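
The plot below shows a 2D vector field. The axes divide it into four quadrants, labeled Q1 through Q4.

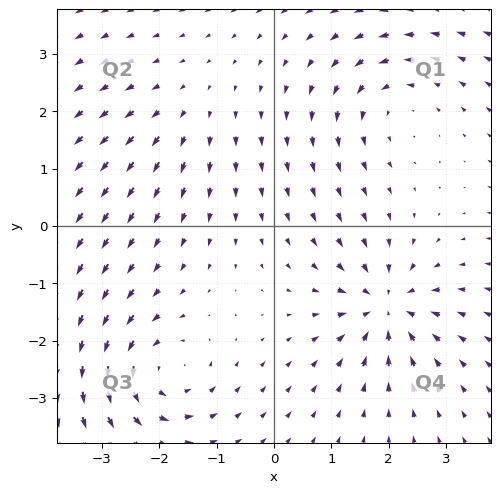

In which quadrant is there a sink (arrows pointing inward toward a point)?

The sink sits at approximately (1.9, -1.4), which lies in quadrant Q4. The divergence there is about -7, negative as expected for a sink.

Q4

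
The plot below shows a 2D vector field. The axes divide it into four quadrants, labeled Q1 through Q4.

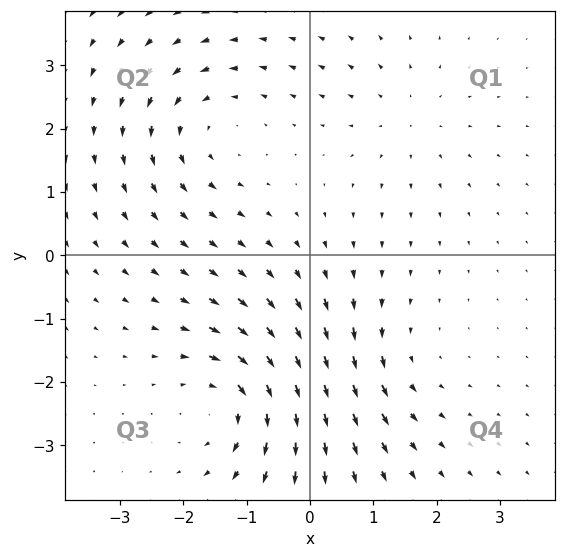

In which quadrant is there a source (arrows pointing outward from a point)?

The source sits at approximately (1.5, 2.2), which lies in quadrant Q1. The divergence there is about +2, positive as expected for a source.

Q1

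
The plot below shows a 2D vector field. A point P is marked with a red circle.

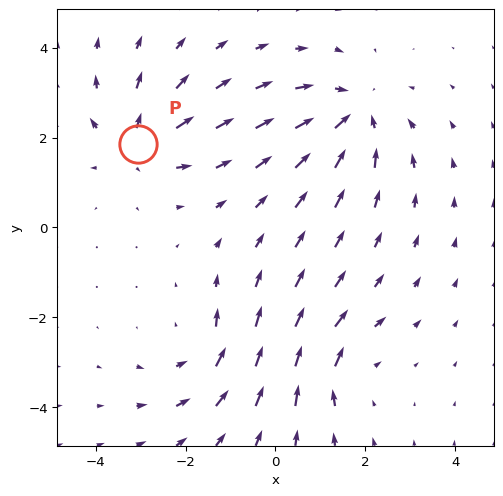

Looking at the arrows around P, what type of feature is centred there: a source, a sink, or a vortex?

source

At P (-3.1, 1.9) the arrows spread outward. Divergence about +4, curl ≈0 — positive divergence with near-zero curl is a source.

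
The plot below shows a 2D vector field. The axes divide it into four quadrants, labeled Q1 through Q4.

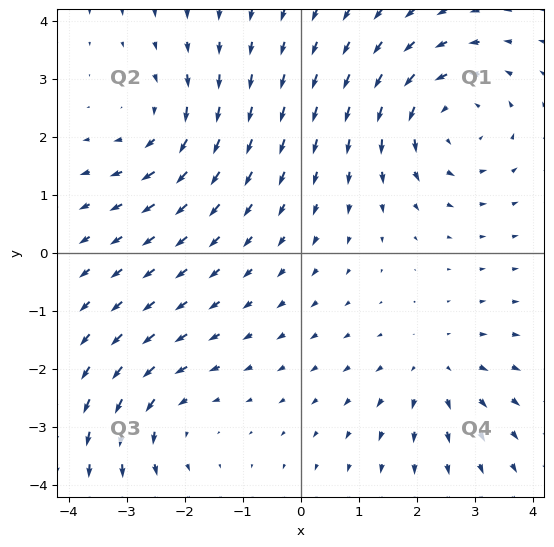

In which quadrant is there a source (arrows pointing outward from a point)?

Q4

The source sits at approximately (2.3, -2.0), which lies in quadrant Q4. The divergence there is about +3, positive as expected for a source.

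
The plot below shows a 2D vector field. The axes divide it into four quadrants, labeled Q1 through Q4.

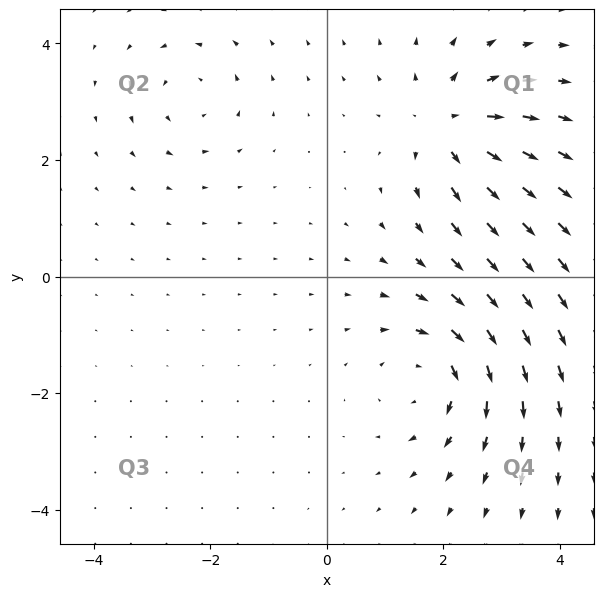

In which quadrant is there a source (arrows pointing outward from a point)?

Q1

The source sits at approximately (2.1, 2.6), which lies in quadrant Q1. The divergence there is about +5, positive as expected for a source.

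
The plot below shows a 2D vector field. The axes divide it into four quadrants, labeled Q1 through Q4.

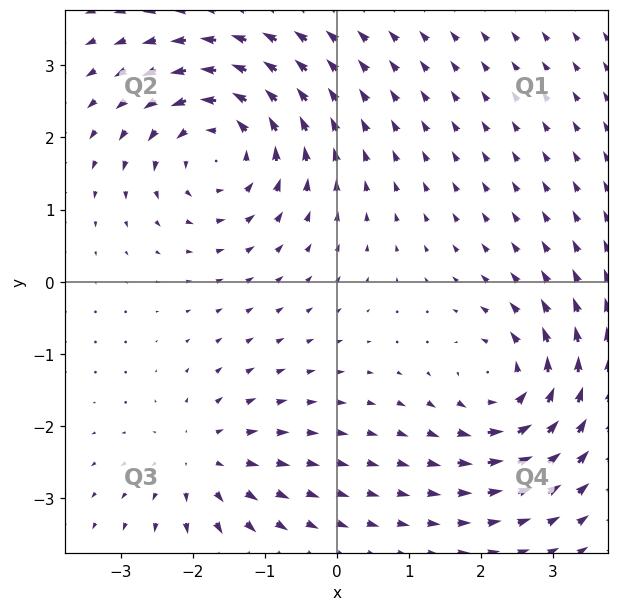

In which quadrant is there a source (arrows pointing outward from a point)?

Q3

The source sits at approximately (-1.9, -2.5), which lies in quadrant Q3. The divergence there is about +3, positive as expected for a source.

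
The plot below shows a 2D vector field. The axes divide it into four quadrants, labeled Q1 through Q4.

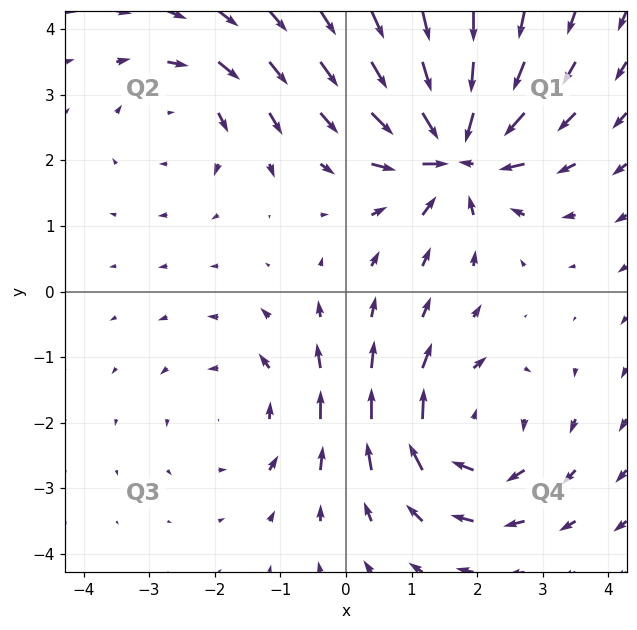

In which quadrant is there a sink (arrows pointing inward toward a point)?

Q1

The sink sits at approximately (1.7, 2.1), which lies in quadrant Q1. The divergence there is about -7, negative as expected for a sink.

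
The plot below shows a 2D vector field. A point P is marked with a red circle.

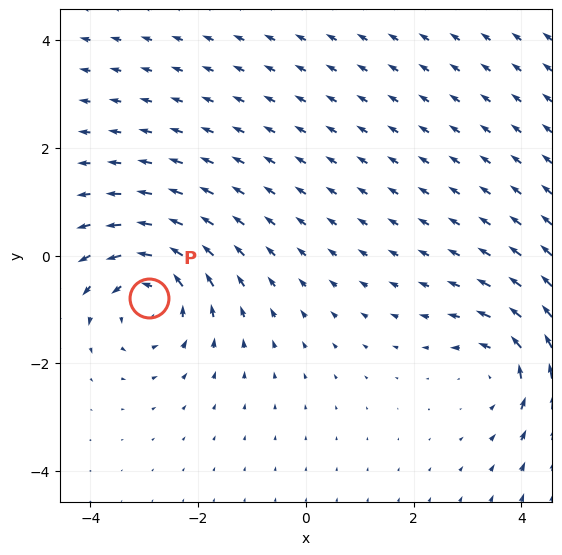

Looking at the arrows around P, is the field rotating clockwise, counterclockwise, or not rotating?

counterclockwise

Near P at (-2.9, -0.8) the arrows circulate counterclockwise. The curl (z-component) there is about +3; positive curl means counterclockwise rotation.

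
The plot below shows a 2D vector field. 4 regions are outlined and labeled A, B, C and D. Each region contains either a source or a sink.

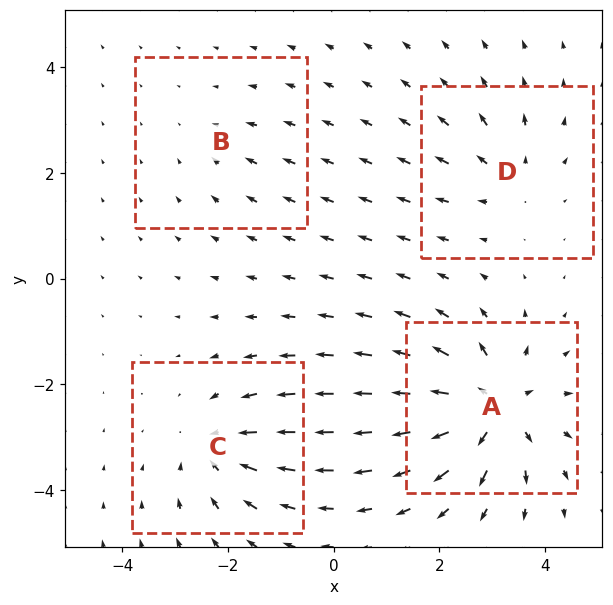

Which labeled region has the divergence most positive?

A

Divergence at each region's feature centre — A: about +8, B: about -2, C: about -5, D: about +4. Region A is most positive.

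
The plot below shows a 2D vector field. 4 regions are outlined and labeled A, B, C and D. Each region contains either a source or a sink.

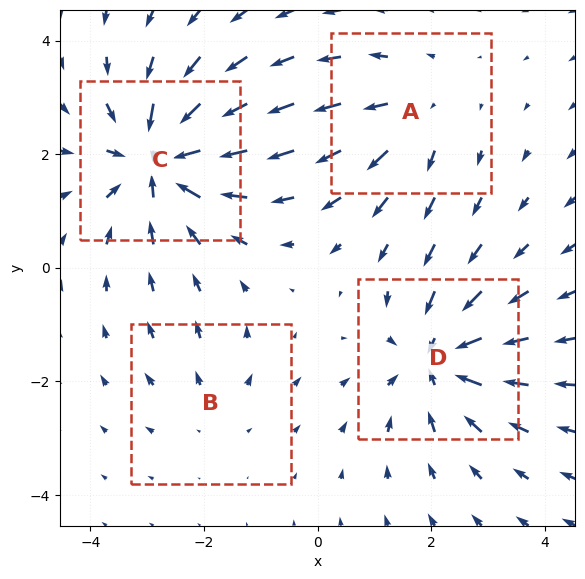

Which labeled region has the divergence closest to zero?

B

Divergence at each region's feature centre — A: about +3, B: about +2, C: about -7, D: about -6. Region B is closest to zero.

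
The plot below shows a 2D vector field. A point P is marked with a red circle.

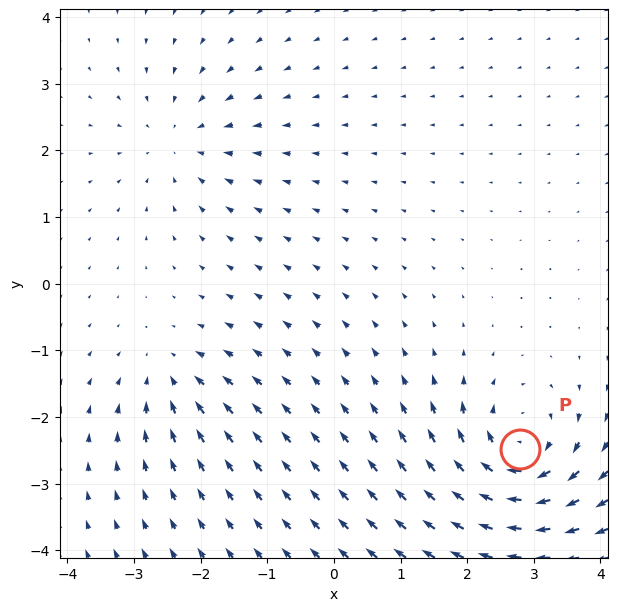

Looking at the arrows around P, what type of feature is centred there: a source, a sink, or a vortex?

At P (2.8, -2.5) the arrows circulate clockwise. Divergence ≈0, curl about -7 — near-zero divergence with nonzero curl is a vortex.

vortex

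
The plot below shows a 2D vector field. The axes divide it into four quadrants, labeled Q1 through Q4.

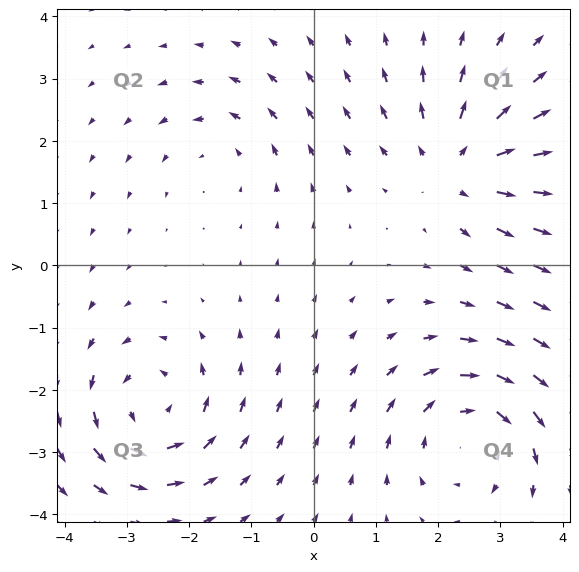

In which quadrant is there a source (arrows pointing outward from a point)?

Q1

The source sits at approximately (2.4, 1.6), which lies in quadrant Q1. The divergence there is about +5, positive as expected for a source.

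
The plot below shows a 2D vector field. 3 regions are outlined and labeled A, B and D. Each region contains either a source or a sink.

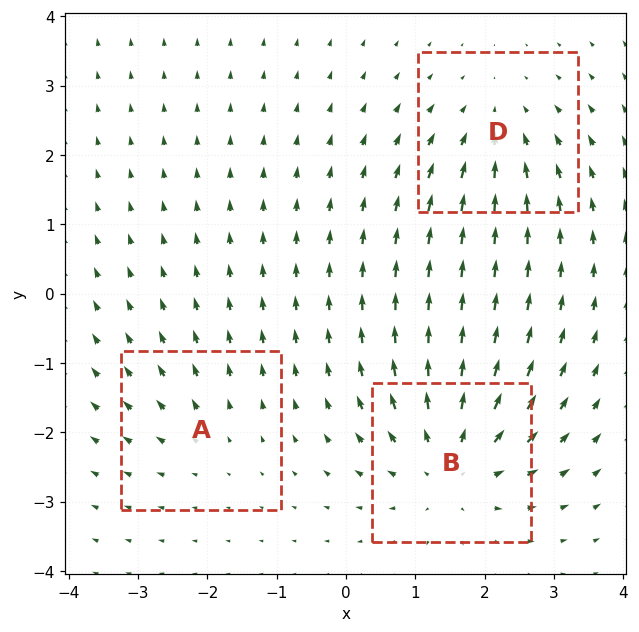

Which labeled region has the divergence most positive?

B

Divergence at each region's feature centre — A: about +2, B: about +4, D: about -3. Region B is most positive.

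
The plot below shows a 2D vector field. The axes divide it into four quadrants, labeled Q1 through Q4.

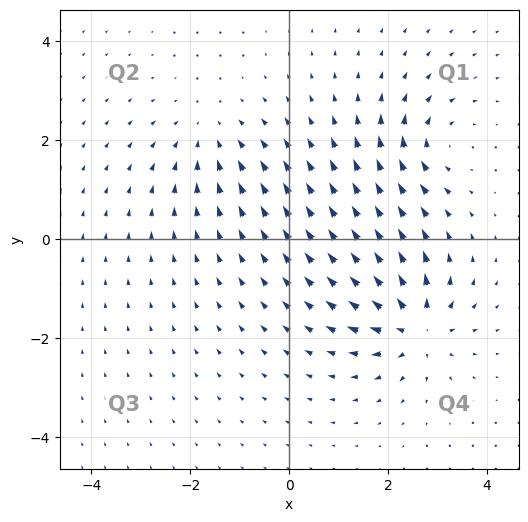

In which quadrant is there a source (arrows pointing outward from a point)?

Q4

The source sits at approximately (2.6, -1.8), which lies in quadrant Q4. The divergence there is about +6, positive as expected for a source.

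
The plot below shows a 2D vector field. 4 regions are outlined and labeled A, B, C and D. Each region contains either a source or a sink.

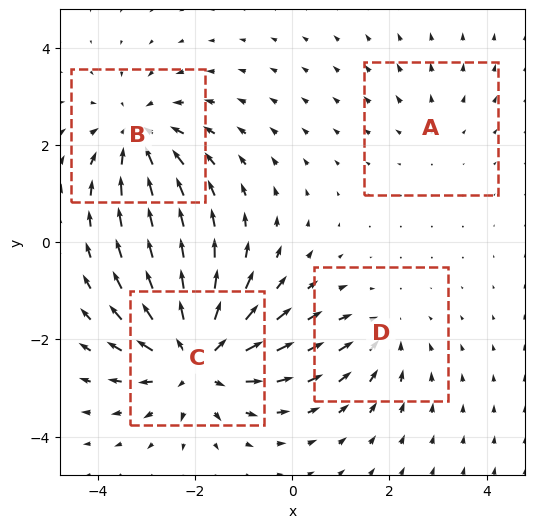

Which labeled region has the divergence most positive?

C

Divergence at each region's feature centre — A: about +2, B: about -5, C: about +7, D: about -3. Region C is most positive.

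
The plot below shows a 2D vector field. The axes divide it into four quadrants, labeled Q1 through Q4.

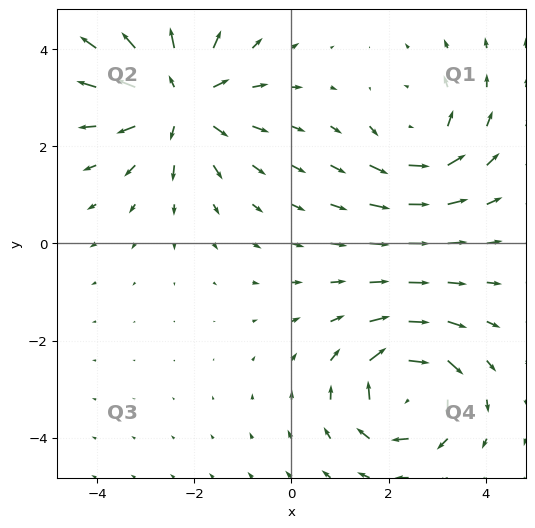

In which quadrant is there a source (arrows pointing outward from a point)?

Q2

The source sits at approximately (-2.3, 3.0), which lies in quadrant Q2. The divergence there is about +4, positive as expected for a source.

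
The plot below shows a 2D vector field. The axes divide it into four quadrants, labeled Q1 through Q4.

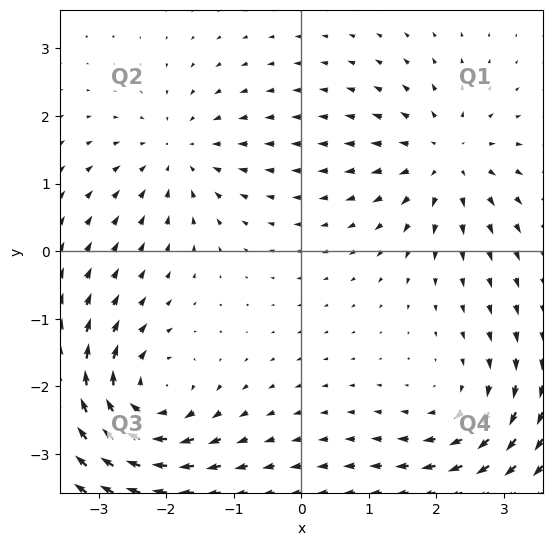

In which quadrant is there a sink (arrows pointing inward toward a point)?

The sink sits at approximately (-1.8, 1.4), which lies in quadrant Q2. The divergence there is about -3, negative as expected for a sink.

Q2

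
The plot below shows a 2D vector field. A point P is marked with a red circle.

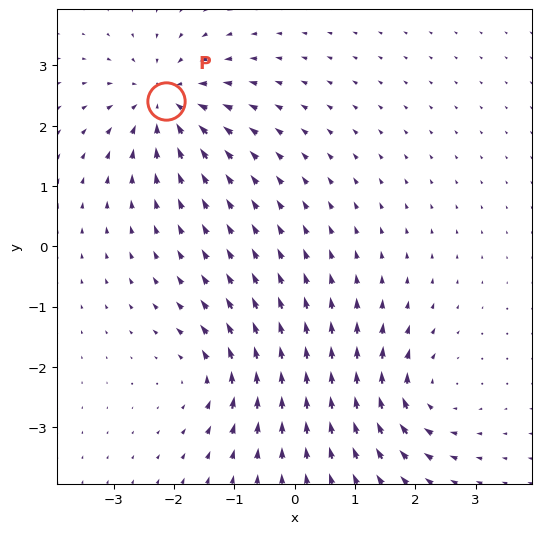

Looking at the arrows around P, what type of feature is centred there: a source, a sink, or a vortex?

sink

At P (-2.1, 2.4) the arrows converge inward. Divergence about -5, curl ≈0 — negative divergence with near-zero curl is a sink.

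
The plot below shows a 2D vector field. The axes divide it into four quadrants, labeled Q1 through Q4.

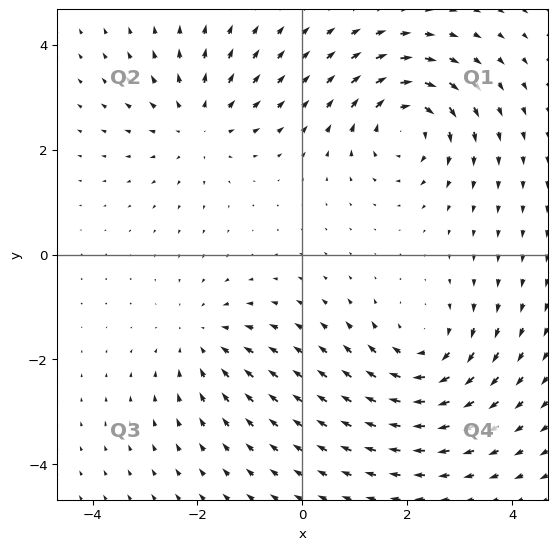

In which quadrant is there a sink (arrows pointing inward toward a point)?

The sink sits at approximately (-1.9, -1.6), which lies in quadrant Q3. The divergence there is about -3, negative as expected for a sink.

Q3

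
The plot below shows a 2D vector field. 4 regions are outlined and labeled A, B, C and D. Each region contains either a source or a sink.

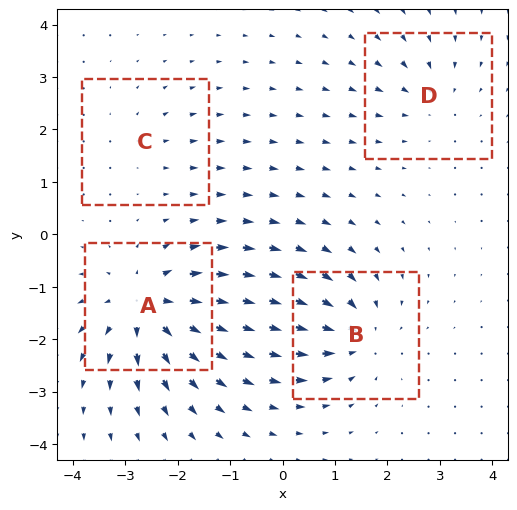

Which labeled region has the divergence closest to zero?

Divergence at each region's feature centre — A: about +8, B: about -6, C: about +2, D: about -4. Region C is closest to zero.

C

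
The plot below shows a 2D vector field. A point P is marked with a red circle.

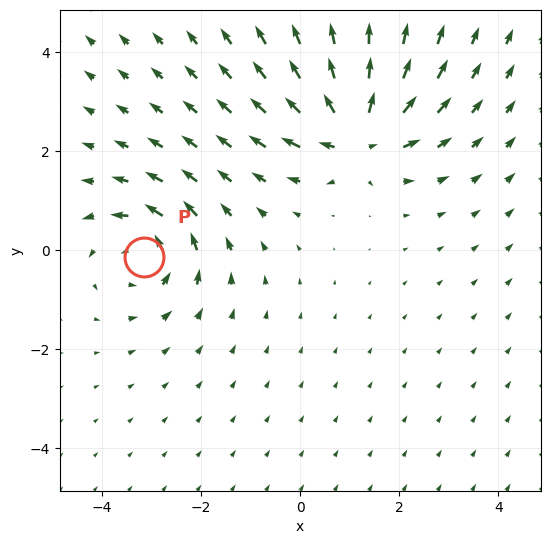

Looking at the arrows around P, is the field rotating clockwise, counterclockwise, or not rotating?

Near P at (-3.2, -0.1) the arrows circulate counterclockwise. The curl (z-component) there is about +3; positive curl means counterclockwise rotation.

counterclockwise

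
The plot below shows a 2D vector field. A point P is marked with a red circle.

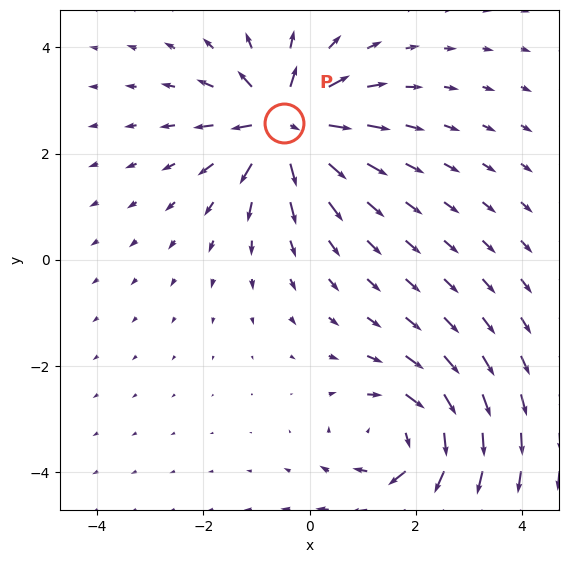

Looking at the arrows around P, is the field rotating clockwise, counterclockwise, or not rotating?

Near P at (-0.5, 2.6) the arrows show no circulation. The curl there is ≈0.

not rotating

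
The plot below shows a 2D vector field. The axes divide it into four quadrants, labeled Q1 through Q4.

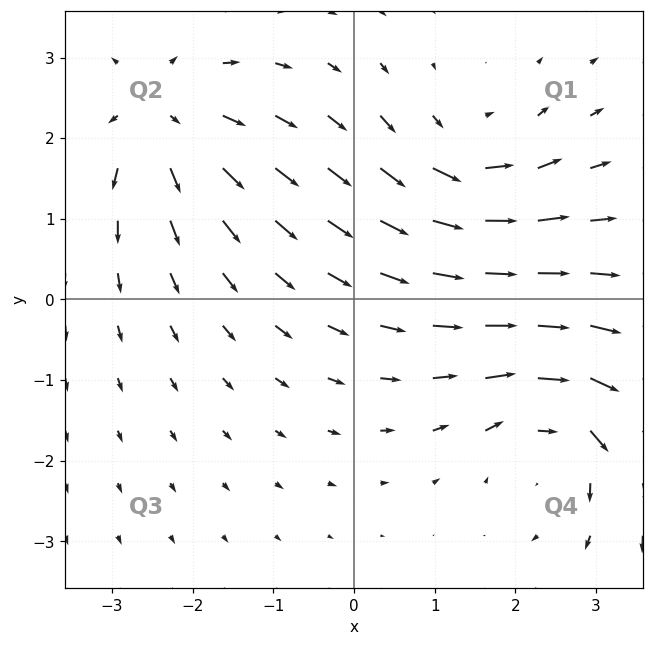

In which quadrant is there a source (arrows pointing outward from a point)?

The source sits at approximately (-2.4, 2.3), which lies in quadrant Q2. The divergence there is about +4, positive as expected for a source.

Q2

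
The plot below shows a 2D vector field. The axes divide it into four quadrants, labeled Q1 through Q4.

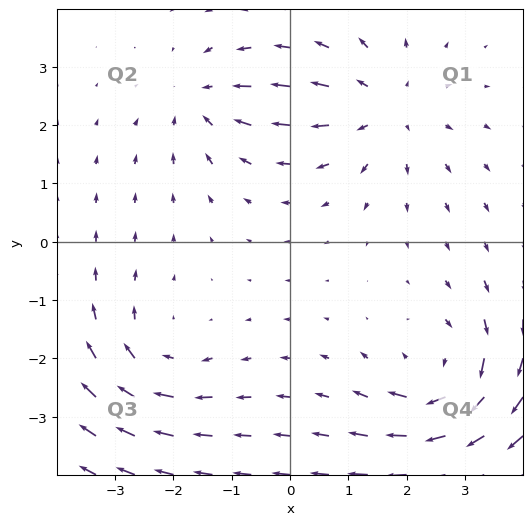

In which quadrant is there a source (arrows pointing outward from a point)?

The source sits at approximately (1.6, 2.3), which lies in quadrant Q1. The divergence there is about +4, positive as expected for a source.

Q1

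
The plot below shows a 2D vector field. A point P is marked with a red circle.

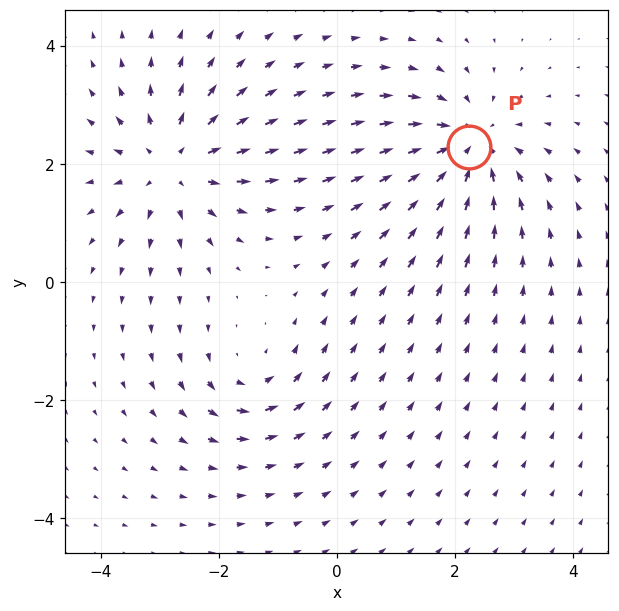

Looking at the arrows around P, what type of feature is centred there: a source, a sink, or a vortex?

At P (2.2, 2.3) the arrows converge inward. Divergence about -5, curl ≈0 — negative divergence with near-zero curl is a sink.

sink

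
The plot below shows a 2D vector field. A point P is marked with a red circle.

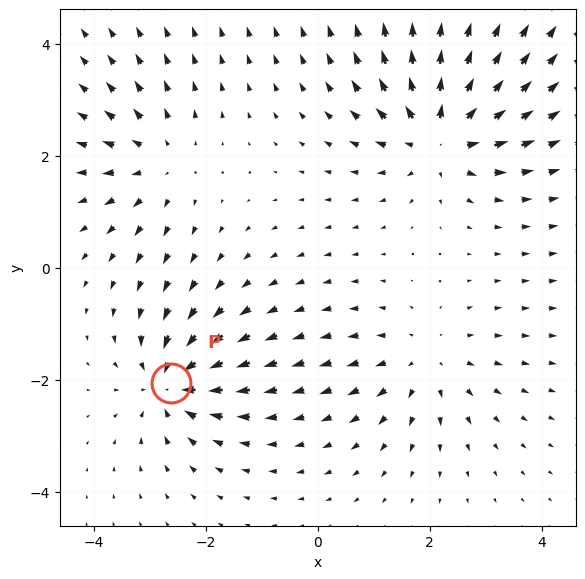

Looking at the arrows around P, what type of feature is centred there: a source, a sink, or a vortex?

sink

At P (-2.6, -2.1) the arrows converge inward. Divergence about -5, curl ≈0 — negative divergence with near-zero curl is a sink.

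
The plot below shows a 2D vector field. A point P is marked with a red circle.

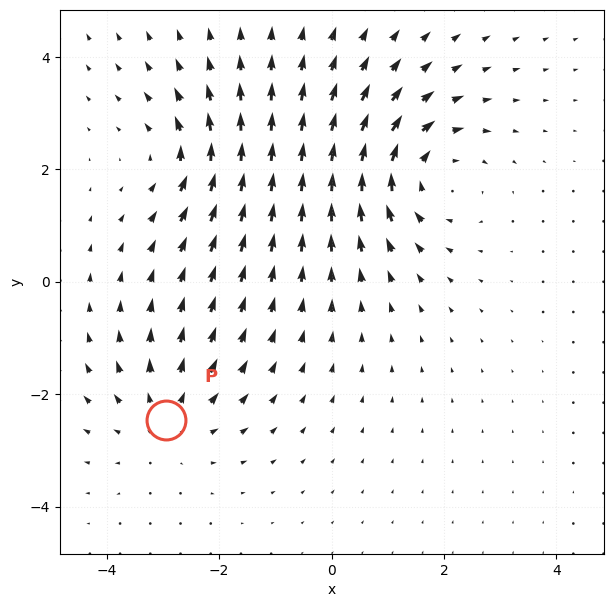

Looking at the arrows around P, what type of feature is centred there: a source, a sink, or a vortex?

At P (-2.9, -2.5) the arrows spread outward. Divergence about +3, curl ≈0 — positive divergence with near-zero curl is a source.

source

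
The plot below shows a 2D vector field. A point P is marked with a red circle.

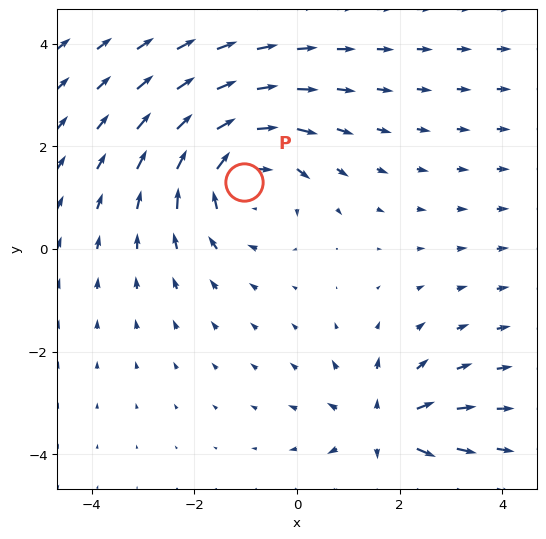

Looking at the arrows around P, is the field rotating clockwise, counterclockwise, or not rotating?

clockwise

Near P at (-1.0, 1.3) the arrows circulate clockwise. The curl (z-component) there is about -4; negative curl means clockwise rotation.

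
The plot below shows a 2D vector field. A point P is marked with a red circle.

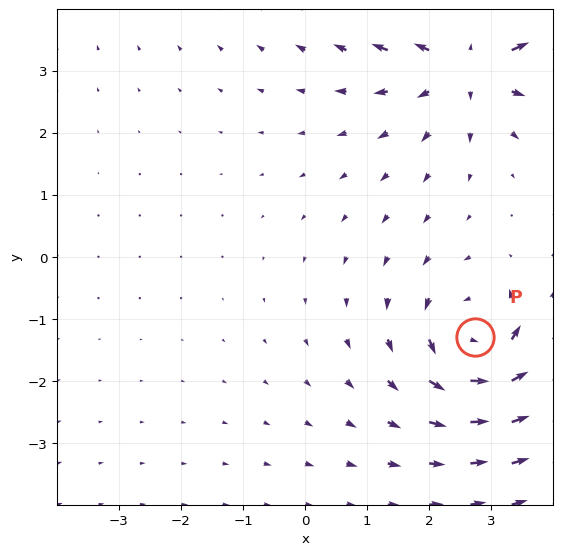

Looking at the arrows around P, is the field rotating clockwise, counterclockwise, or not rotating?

Near P at (2.7, -1.3) the arrows circulate counterclockwise. The curl (z-component) there is about +3; positive curl means counterclockwise rotation.

counterclockwise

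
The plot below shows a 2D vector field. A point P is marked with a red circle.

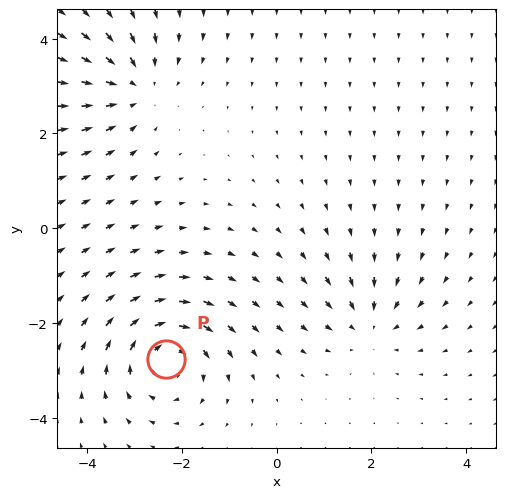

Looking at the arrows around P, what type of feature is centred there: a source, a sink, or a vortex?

At P (-2.3, -2.8) the arrows circulate clockwise. Divergence ≈0, curl about -5 — near-zero divergence with nonzero curl is a vortex.

vortex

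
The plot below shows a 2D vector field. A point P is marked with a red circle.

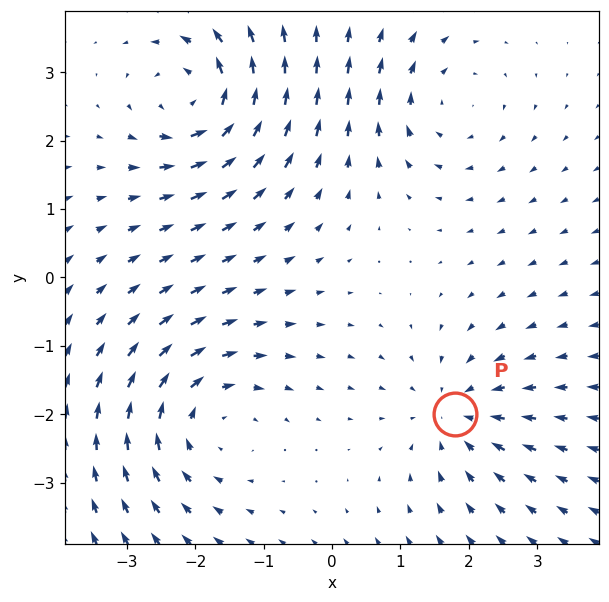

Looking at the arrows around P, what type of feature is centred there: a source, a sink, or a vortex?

sink

At P (1.8, -2.0) the arrows converge inward. Divergence about -4, curl ≈0 — negative divergence with near-zero curl is a sink.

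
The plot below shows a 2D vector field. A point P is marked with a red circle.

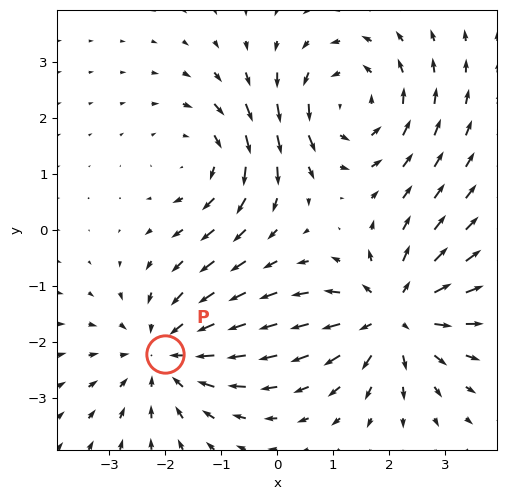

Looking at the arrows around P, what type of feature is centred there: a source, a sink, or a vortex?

At P (-2.0, -2.2) the arrows converge inward. Divergence about -4, curl ≈0 — negative divergence with near-zero curl is a sink.

sink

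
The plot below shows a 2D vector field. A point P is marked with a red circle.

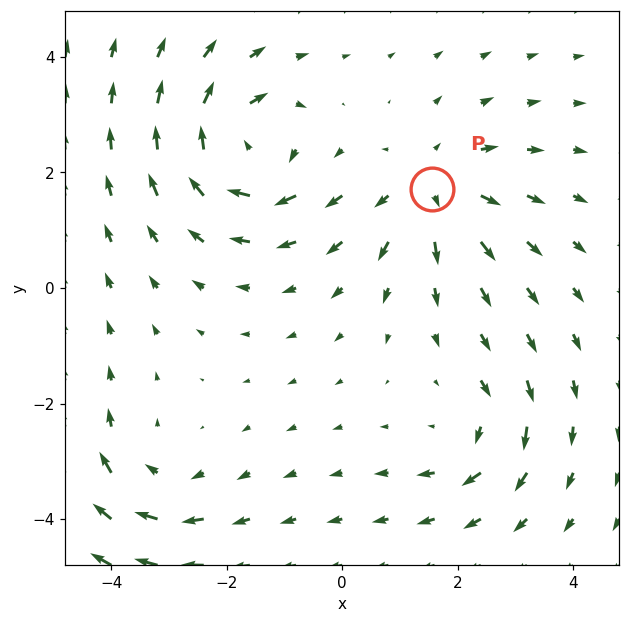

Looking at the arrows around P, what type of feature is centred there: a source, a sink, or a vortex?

At P (1.5, 1.7) the arrows spread outward. Divergence about +4, curl ≈0 — positive divergence with near-zero curl is a source.

source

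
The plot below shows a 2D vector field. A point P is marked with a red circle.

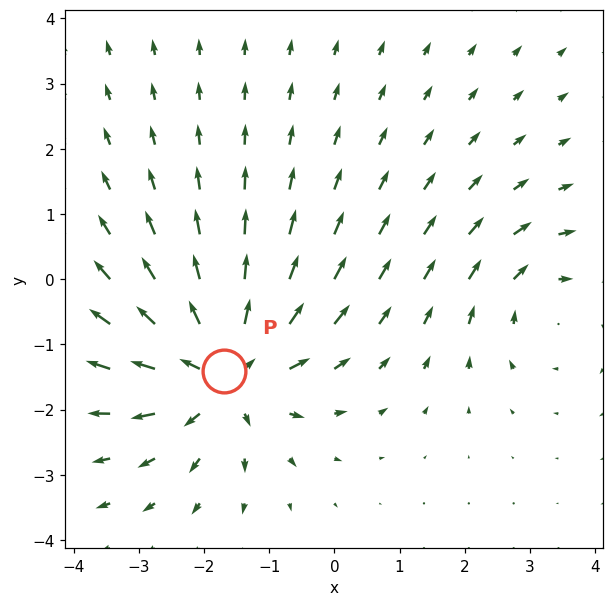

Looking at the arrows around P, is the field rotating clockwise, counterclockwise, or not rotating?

Near P at (-1.7, -1.4) the arrows show no circulation. The curl there is ≈0.

not rotating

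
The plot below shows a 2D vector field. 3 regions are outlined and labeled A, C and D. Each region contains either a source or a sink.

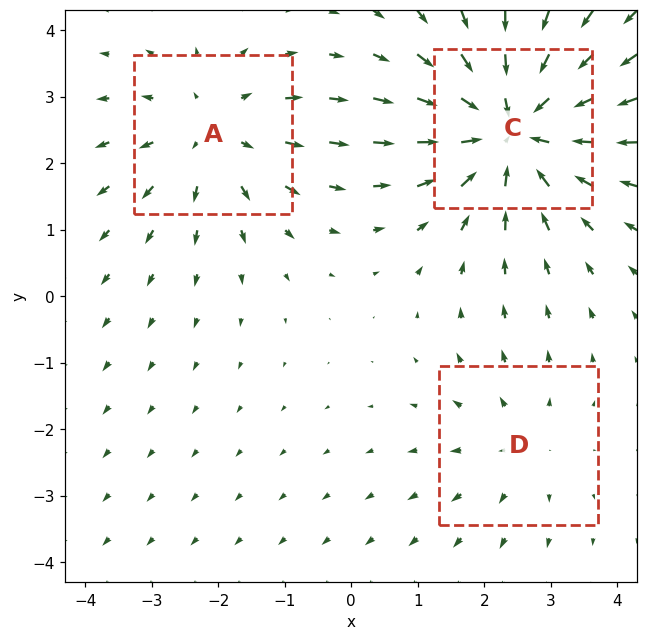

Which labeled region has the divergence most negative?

C

Divergence at each region's feature centre — A: about +3, C: about -4, D: about +2. Region C is most negative.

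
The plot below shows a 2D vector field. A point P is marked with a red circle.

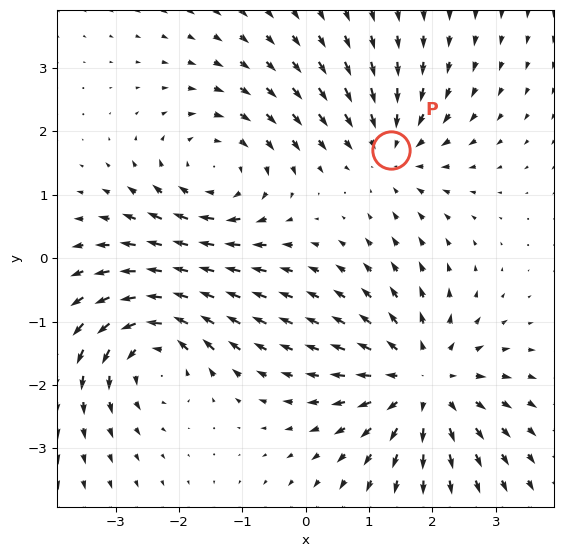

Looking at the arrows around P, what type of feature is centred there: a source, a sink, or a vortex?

sink

At P (1.3, 1.7) the arrows converge inward. Divergence about -3, curl ≈0 — negative divergence with near-zero curl is a sink.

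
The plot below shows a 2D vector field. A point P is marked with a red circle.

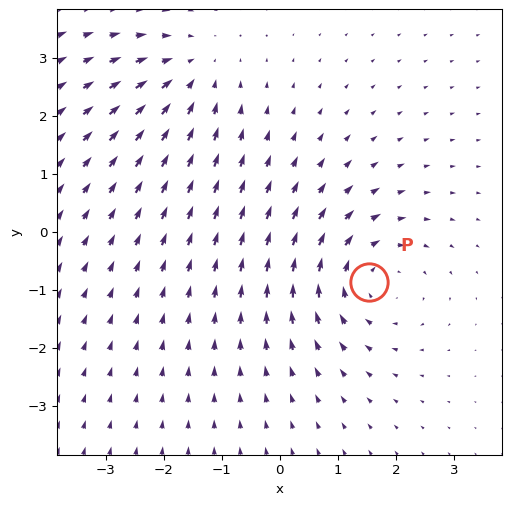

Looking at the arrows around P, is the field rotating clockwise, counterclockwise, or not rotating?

Near P at (1.5, -0.9) the arrows circulate clockwise. The curl (z-component) there is about -4; negative curl means clockwise rotation.

clockwise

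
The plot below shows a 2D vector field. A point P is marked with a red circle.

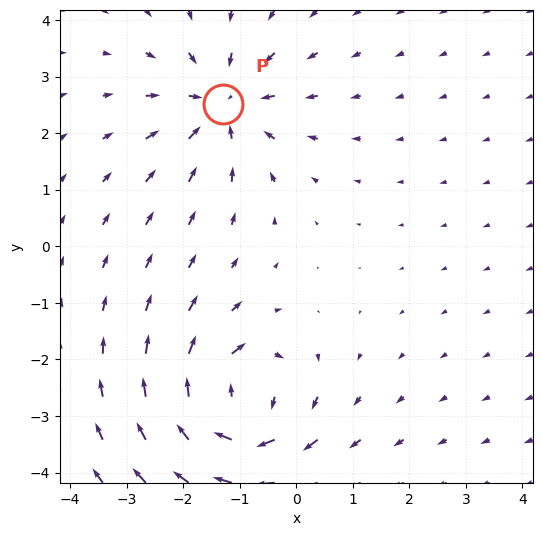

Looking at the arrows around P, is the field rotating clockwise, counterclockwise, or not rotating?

not rotating

Near P at (-1.3, 2.5) the arrows show no circulation. The curl there is ≈0.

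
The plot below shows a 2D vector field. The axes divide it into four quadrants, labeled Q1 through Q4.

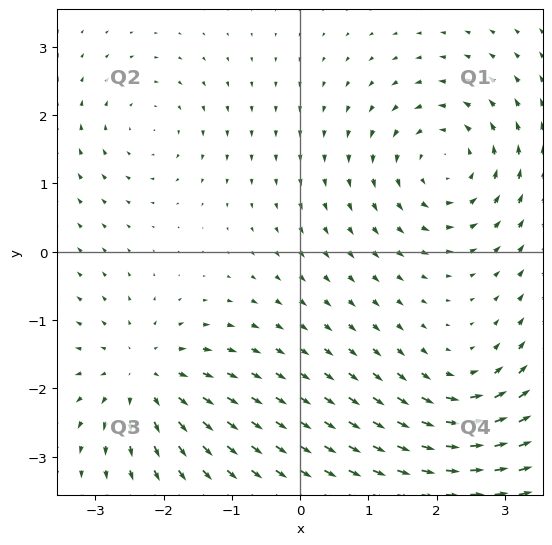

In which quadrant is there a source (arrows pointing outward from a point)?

The source sits at approximately (-2.3, -1.8), which lies in quadrant Q3. The divergence there is about +5, positive as expected for a source.

Q3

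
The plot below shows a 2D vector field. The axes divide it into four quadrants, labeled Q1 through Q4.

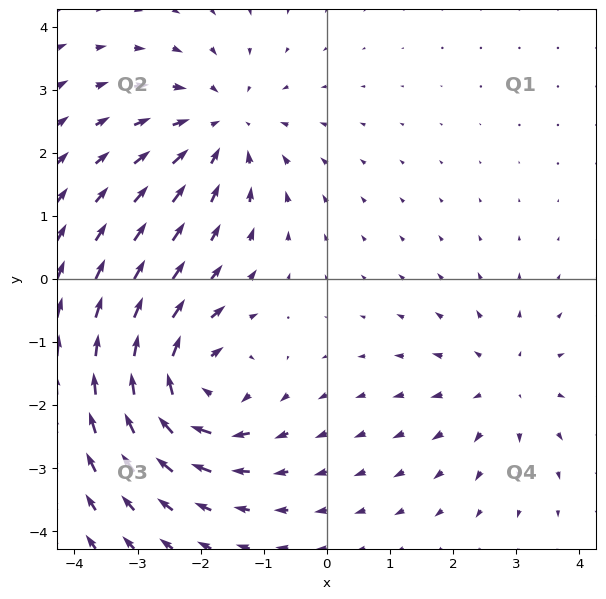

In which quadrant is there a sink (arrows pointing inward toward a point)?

Q2

The sink sits at approximately (-1.7, 2.4), which lies in quadrant Q2. The divergence there is about -4, negative as expected for a sink.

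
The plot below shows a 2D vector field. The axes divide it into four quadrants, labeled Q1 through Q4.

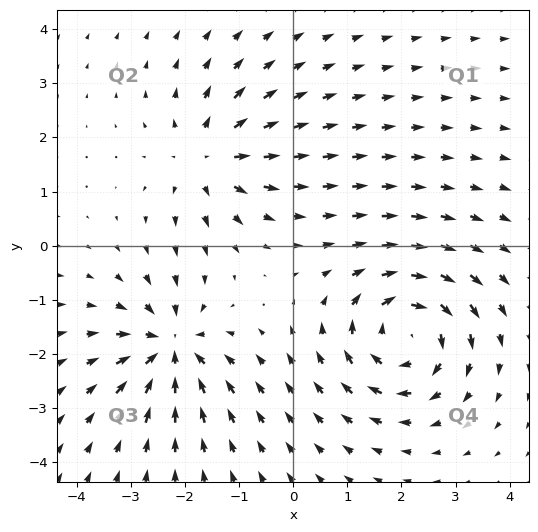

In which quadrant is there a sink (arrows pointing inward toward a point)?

The sink sits at approximately (-2.3, -1.9), which lies in quadrant Q3. The divergence there is about -5, negative as expected for a sink.

Q3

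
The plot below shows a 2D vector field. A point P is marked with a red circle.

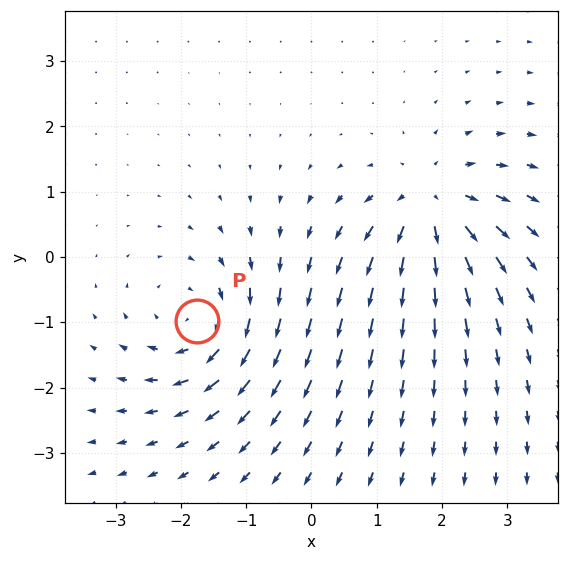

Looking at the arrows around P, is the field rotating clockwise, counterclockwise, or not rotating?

clockwise

Near P at (-1.8, -1.0) the arrows circulate clockwise. The curl (z-component) there is about -4; negative curl means clockwise rotation.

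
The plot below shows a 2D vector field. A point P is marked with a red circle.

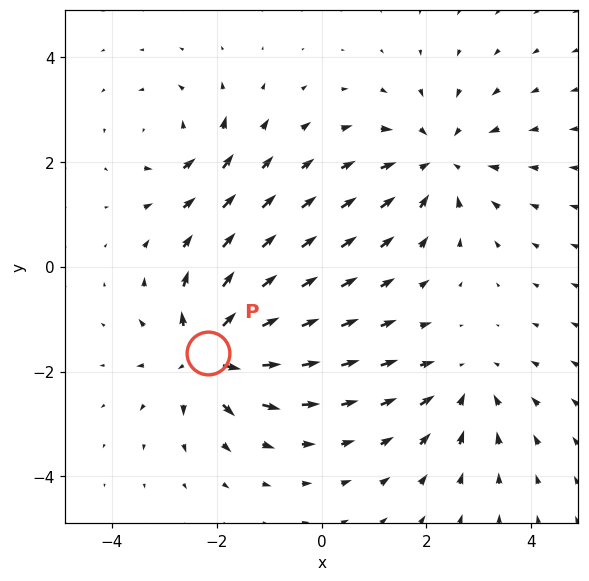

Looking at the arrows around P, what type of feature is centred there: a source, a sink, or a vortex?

At P (-2.2, -1.7) the arrows spread outward. Divergence about +7, curl ≈0 — positive divergence with near-zero curl is a source.

source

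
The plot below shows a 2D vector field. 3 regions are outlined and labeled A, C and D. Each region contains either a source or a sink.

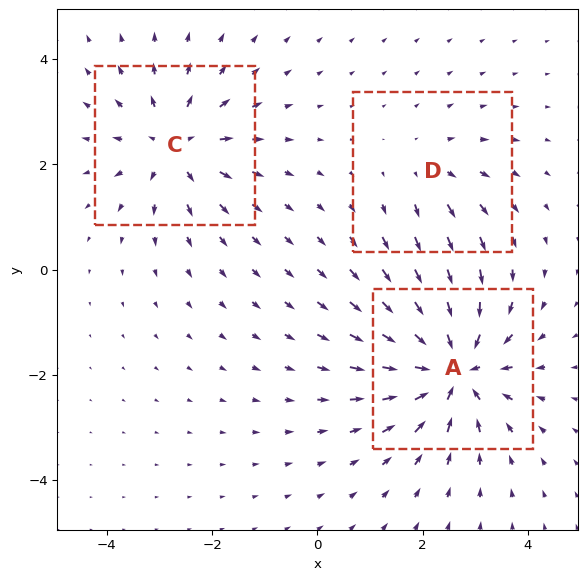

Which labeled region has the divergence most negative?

Divergence at each region's feature centre — A: about -5, C: about +4, D: about +2. Region A is most negative.

A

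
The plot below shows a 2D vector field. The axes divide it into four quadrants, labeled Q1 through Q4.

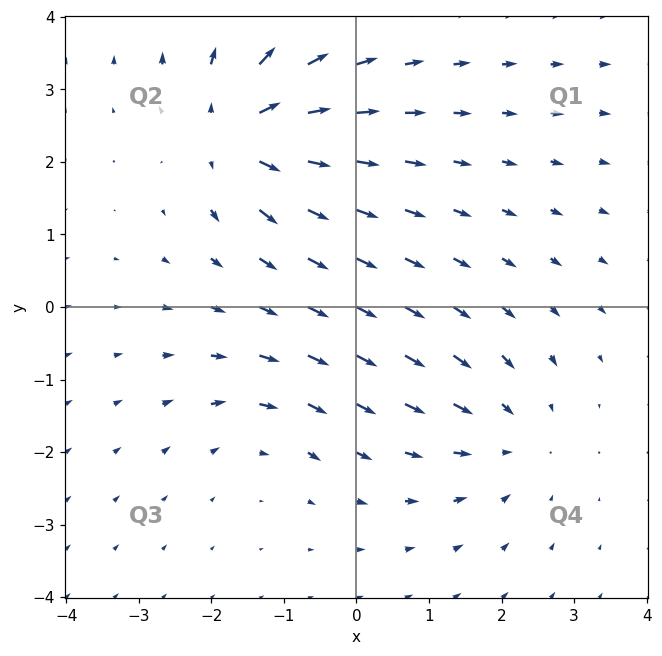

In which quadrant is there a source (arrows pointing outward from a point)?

Q2

The source sits at approximately (-1.6, 2.4), which lies in quadrant Q2. The divergence there is about +6, positive as expected for a source.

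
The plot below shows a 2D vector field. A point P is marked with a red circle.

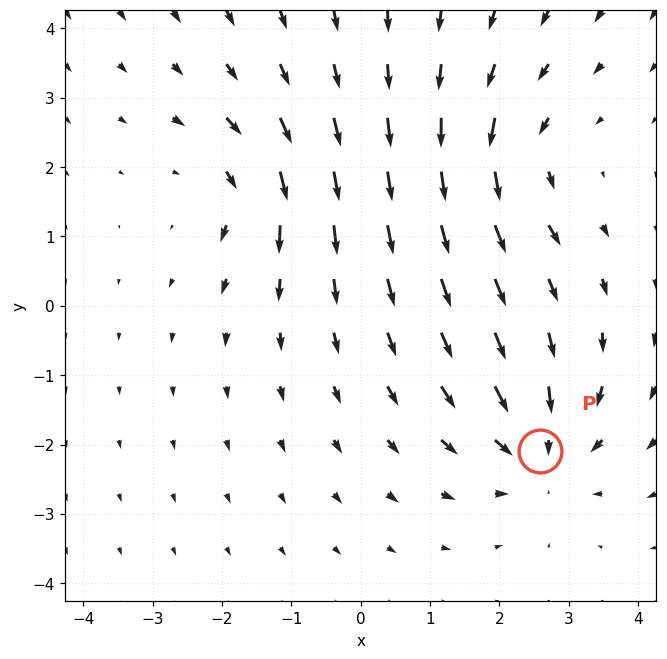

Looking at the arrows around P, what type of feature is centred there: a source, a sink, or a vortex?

sink

At P (2.6, -2.1) the arrows converge inward. Divergence about -5, curl ≈0 — negative divergence with near-zero curl is a sink.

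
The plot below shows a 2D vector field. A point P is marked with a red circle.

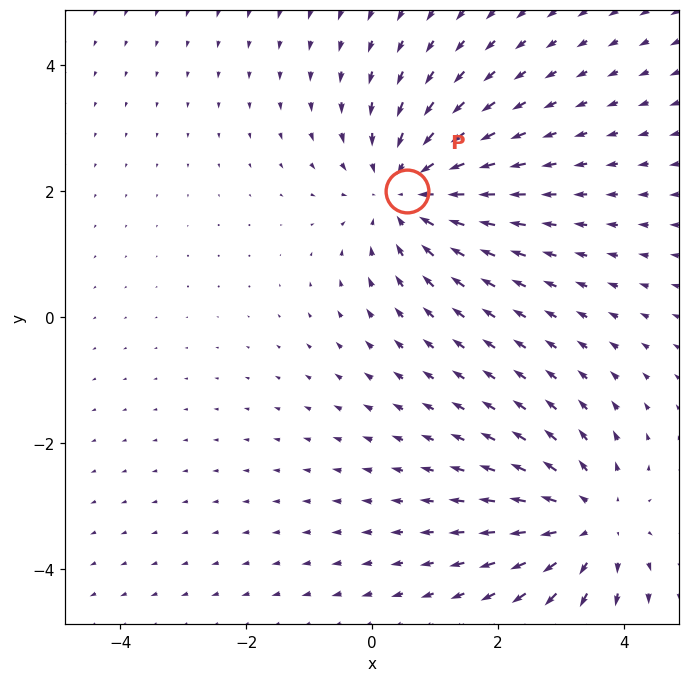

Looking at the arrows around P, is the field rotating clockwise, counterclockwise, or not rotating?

Near P at (0.6, 2.0) the arrows show no circulation. The curl there is ≈0.

not rotating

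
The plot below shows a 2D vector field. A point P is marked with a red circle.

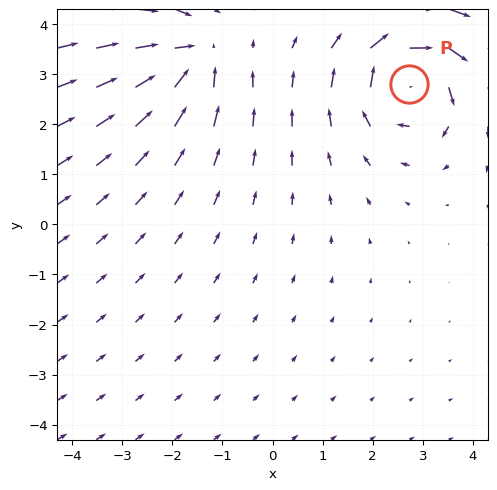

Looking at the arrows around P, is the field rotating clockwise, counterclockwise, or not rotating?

clockwise

Near P at (2.7, 2.8) the arrows circulate clockwise. The curl (z-component) there is about -4; negative curl means clockwise rotation.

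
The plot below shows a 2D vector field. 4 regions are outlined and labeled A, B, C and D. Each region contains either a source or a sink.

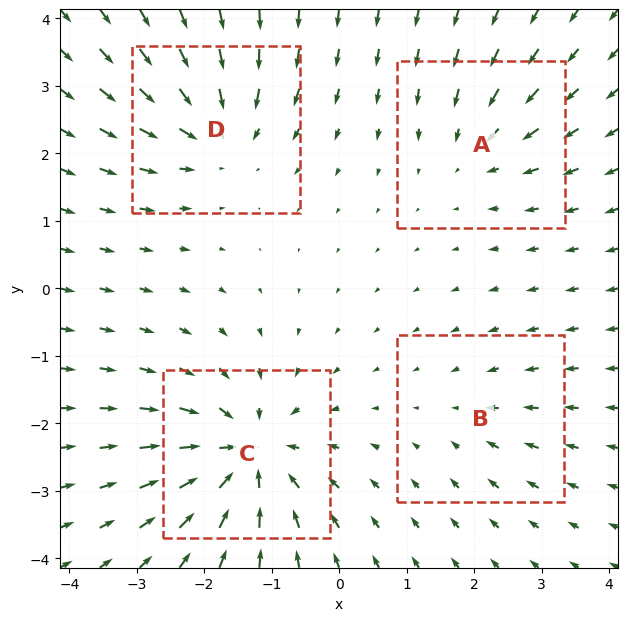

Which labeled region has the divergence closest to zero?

B

Divergence at each region's feature centre — A: about -3, B: about -2, C: about -7, D: about -5. Region B is closest to zero.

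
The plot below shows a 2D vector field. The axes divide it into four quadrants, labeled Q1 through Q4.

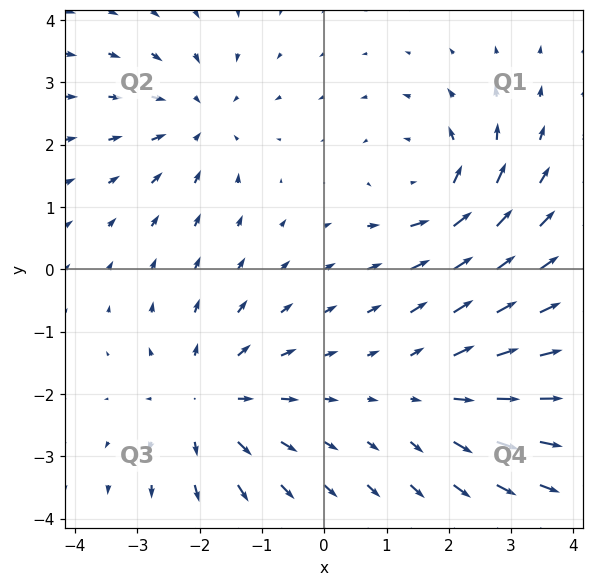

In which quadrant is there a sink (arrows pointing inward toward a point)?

The sink sits at approximately (-2.0, 2.4), which lies in quadrant Q2. The divergence there is about -3, negative as expected for a sink.

Q2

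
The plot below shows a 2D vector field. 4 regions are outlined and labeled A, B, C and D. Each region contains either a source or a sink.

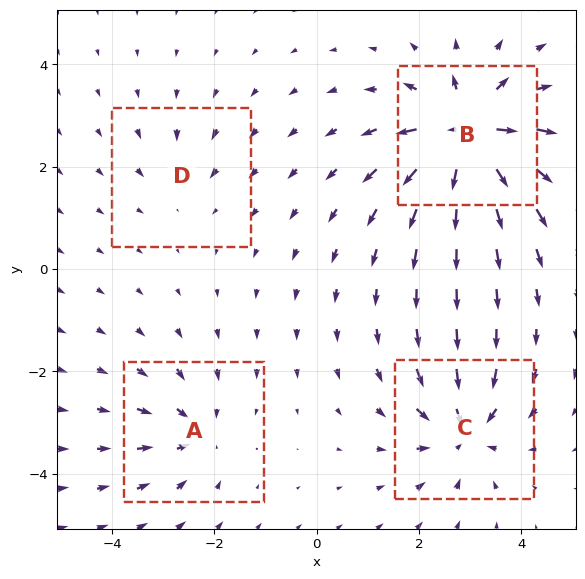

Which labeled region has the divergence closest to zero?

D

Divergence at each region's feature centre — A: about -4, B: about +9, C: about -6, D: about -2. Region D is closest to zero.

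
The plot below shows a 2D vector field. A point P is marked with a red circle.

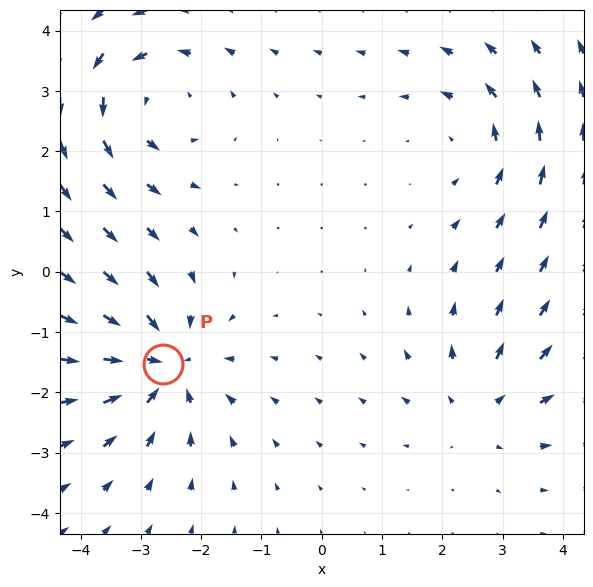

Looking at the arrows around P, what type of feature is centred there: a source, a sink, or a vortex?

At P (-2.6, -1.5) the arrows converge inward. Divergence about -5, curl ≈0 — negative divergence with near-zero curl is a sink.

sink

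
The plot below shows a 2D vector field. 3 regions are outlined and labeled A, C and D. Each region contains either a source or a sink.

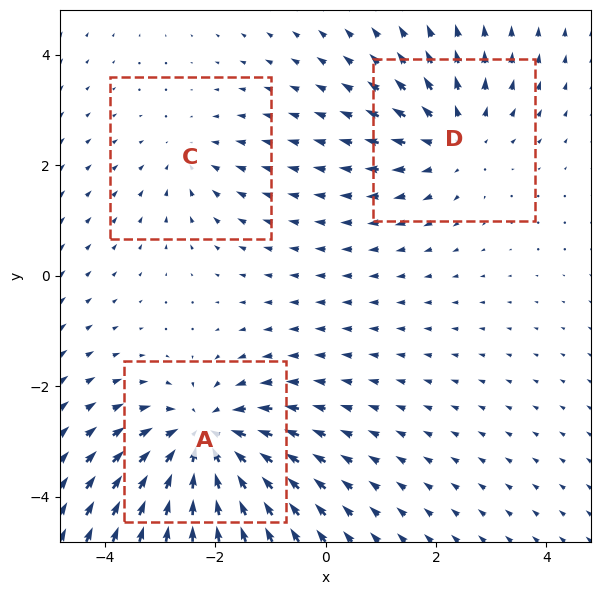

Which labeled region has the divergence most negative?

A

Divergence at each region's feature centre — A: about -4, C: about -2, D: about +3. Region A is most negative.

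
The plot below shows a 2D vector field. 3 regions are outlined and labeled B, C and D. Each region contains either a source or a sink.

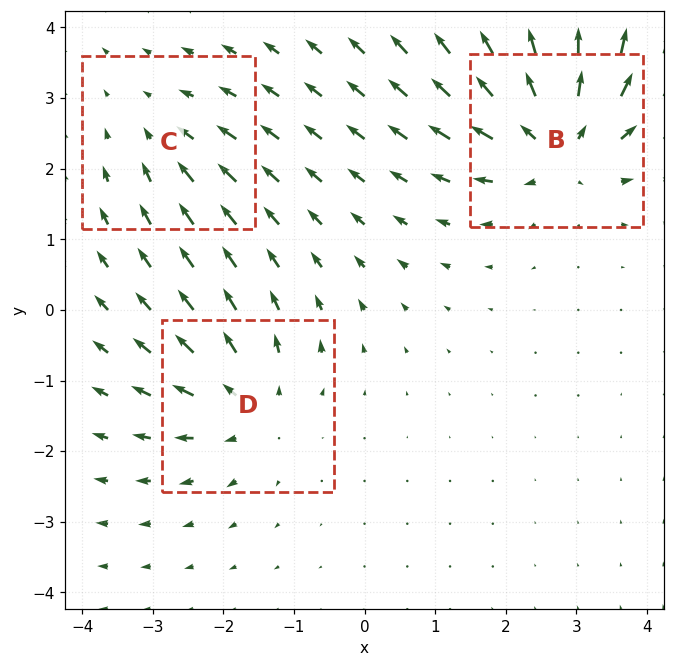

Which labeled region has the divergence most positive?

Divergence at each region's feature centre — B: about +5, C: about -2, D: about +3. Region B is most positive.

B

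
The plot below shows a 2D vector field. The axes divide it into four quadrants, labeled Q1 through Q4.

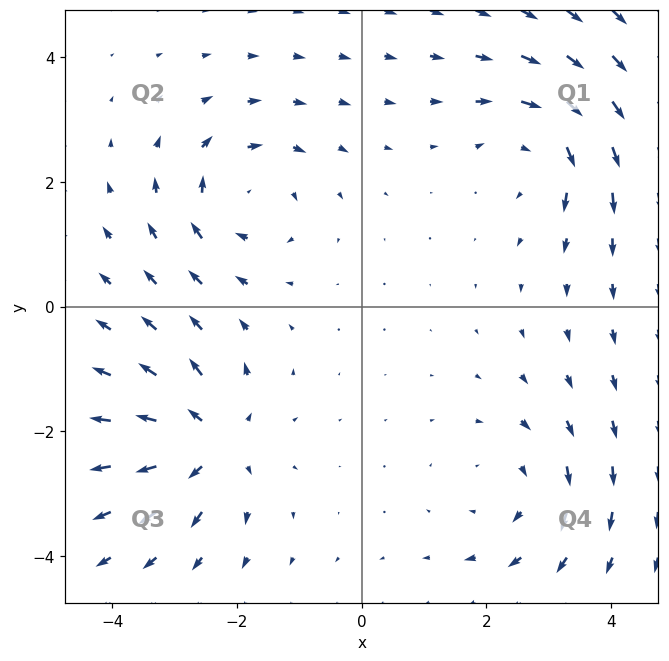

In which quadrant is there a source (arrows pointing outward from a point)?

The source sits at approximately (-2.4, -2.2), which lies in quadrant Q3. The divergence there is about +6, positive as expected for a source.

Q3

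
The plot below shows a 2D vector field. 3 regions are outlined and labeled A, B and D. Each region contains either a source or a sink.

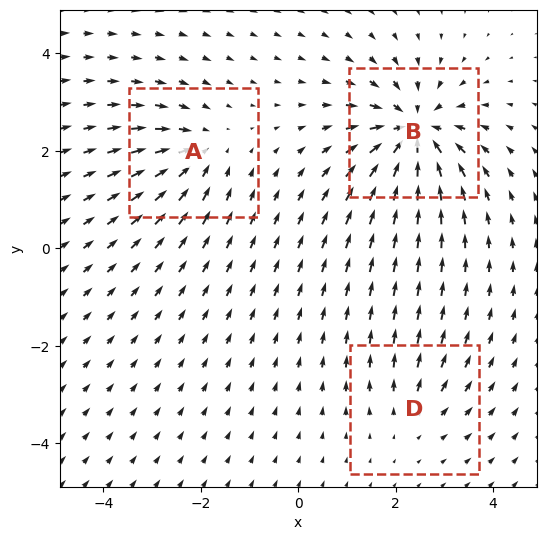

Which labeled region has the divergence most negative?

B

Divergence at each region's feature centre — A: about -4, B: about -6, D: about +2. Region B is most negative.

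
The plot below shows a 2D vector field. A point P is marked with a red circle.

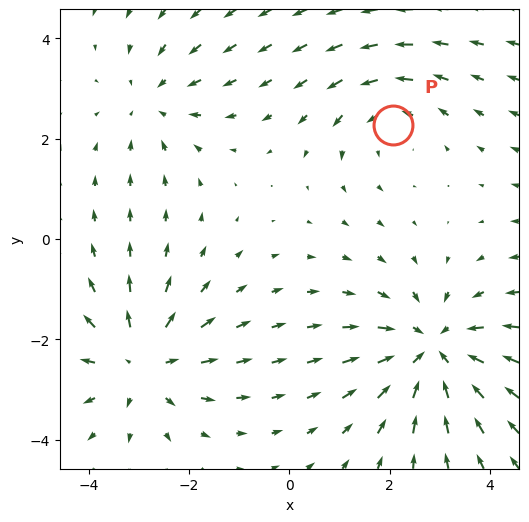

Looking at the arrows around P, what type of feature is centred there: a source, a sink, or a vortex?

vortex

At P (2.1, 2.3) the arrows circulate counterclockwise. Divergence ≈0, curl about +3 — near-zero divergence with nonzero curl is a vortex.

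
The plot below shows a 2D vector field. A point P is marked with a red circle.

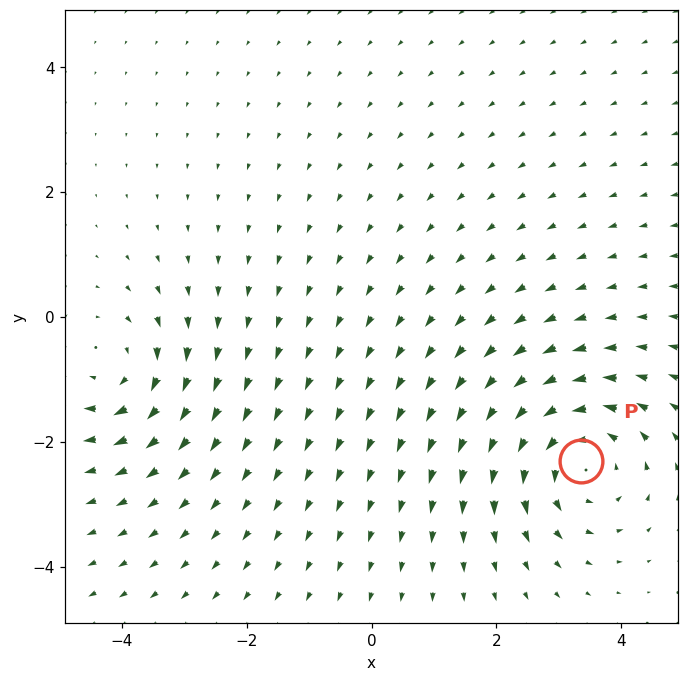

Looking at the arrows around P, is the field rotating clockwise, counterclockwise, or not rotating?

Near P at (3.3, -2.3) the arrows circulate counterclockwise. The curl (z-component) there is about +5; positive curl means counterclockwise rotation.

counterclockwise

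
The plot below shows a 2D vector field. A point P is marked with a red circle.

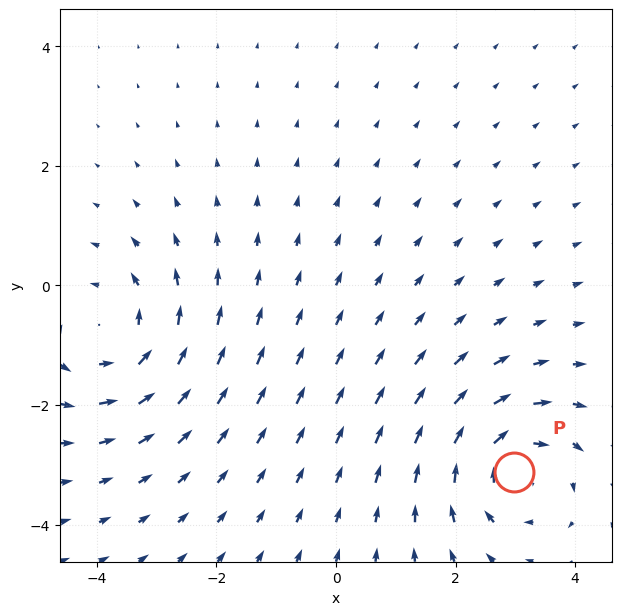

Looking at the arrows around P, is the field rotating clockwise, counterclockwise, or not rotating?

clockwise

Near P at (3.0, -3.1) the arrows circulate clockwise. The curl (z-component) there is about -4; negative curl means clockwise rotation.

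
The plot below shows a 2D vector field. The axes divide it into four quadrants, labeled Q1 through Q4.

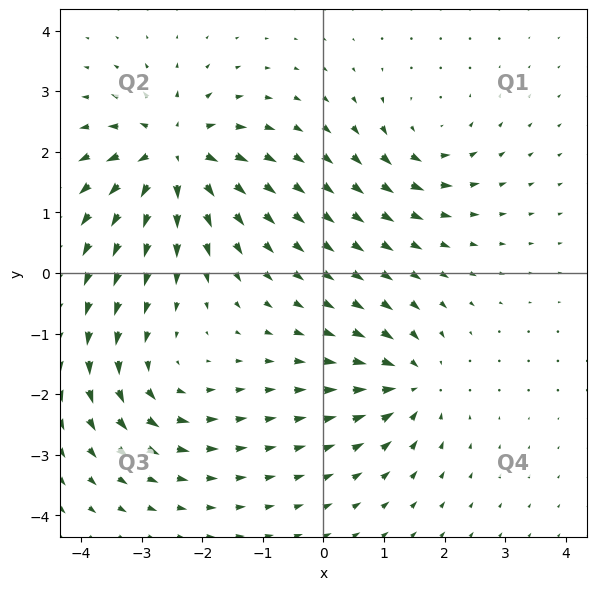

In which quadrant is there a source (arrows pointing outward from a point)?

Q2

The source sits at approximately (-2.5, 2.0), which lies in quadrant Q2. The divergence there is about +7, positive as expected for a source.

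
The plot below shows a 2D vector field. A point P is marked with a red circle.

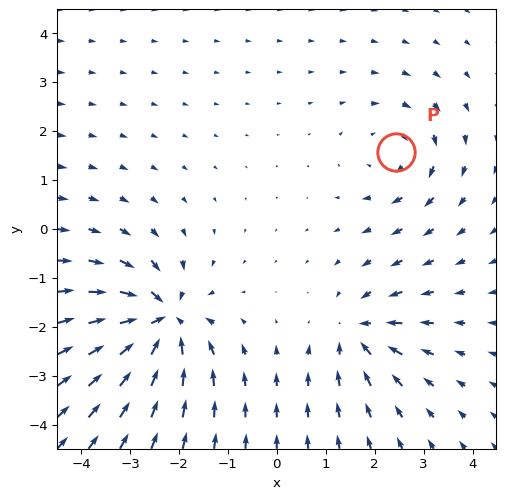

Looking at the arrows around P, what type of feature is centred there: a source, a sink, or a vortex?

vortex

At P (2.4, 1.6) the arrows circulate clockwise. Divergence ≈0, curl about -3 — near-zero divergence with nonzero curl is a vortex.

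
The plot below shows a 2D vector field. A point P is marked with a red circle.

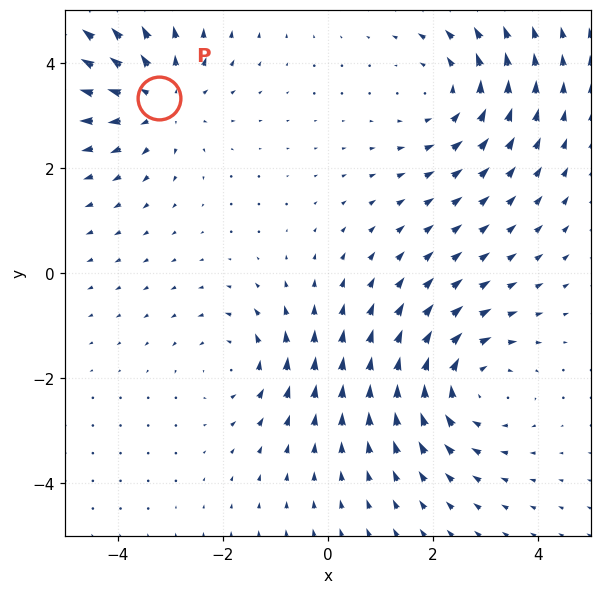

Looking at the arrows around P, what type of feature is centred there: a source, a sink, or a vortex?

At P (-3.2, 3.3) the arrows spread outward. Divergence about +3, curl ≈0 — positive divergence with near-zero curl is a source.

source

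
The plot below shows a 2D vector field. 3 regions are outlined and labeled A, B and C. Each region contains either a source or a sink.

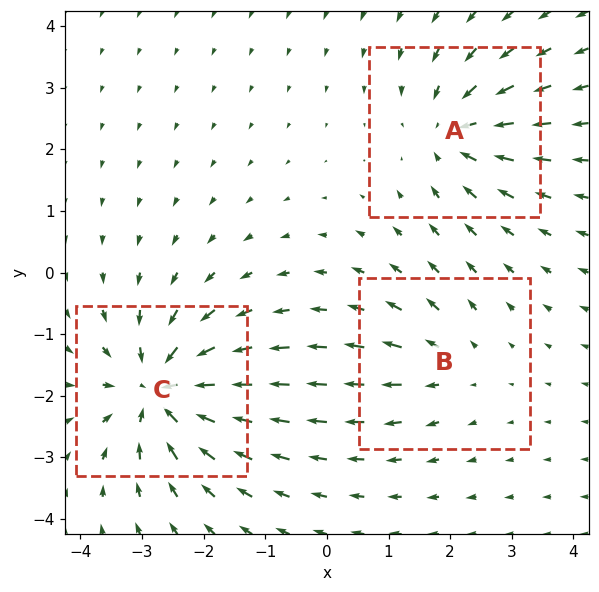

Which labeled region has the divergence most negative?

C

Divergence at each region's feature centre — A: about -4, B: about +2, C: about -5. Region C is most negative.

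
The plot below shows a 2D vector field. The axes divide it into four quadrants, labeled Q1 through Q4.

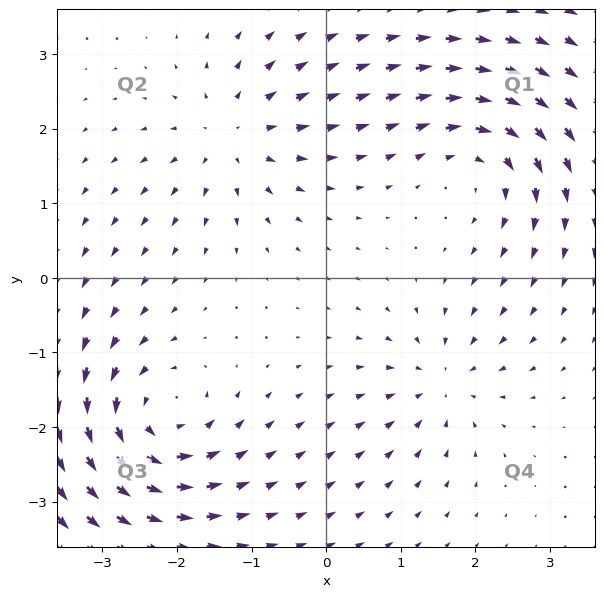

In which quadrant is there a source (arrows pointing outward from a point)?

Q2

The source sits at approximately (-1.2, 1.9), which lies in quadrant Q2. The divergence there is about +4, positive as expected for a source.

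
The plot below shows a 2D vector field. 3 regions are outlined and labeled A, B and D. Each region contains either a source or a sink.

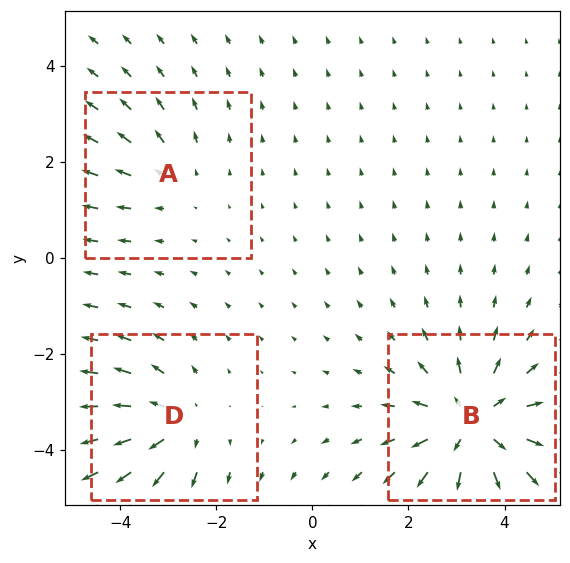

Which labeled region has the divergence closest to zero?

Divergence at each region's feature centre — A: about +2, B: about +5, D: about +3. Region A is closest to zero.

A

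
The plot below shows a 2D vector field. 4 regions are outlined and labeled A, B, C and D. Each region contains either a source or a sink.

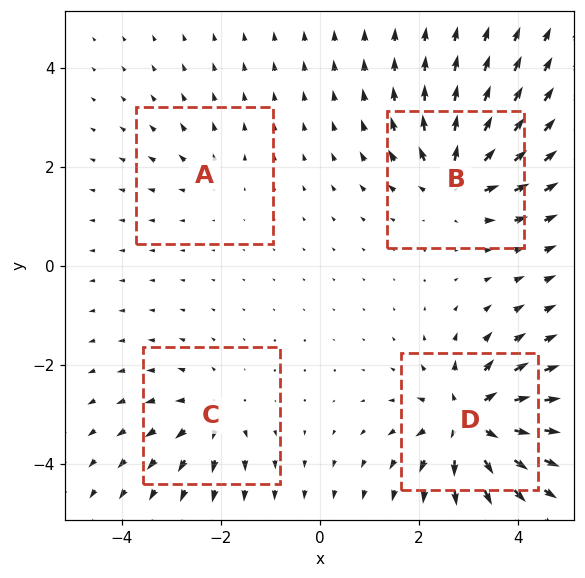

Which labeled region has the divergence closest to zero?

A

Divergence at each region's feature centre — A: about +2, B: about +6, C: about +4, D: about +8. Region A is closest to zero.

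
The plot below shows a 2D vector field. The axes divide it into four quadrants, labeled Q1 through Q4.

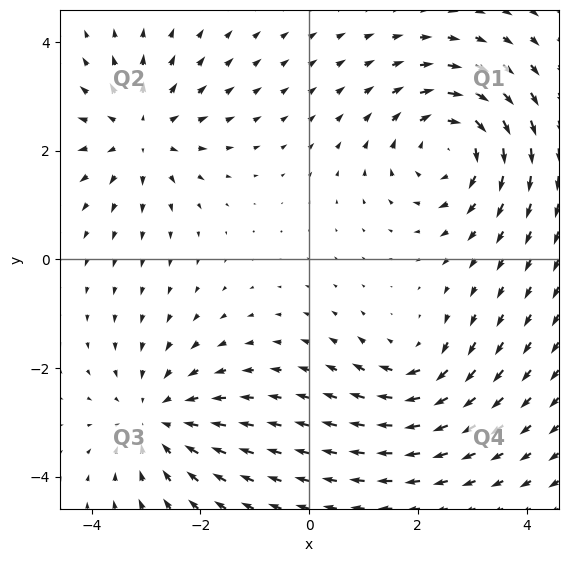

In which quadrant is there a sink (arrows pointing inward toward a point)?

The sink sits at approximately (-2.8, -2.9), which lies in quadrant Q3. The divergence there is about -3, negative as expected for a sink.

Q3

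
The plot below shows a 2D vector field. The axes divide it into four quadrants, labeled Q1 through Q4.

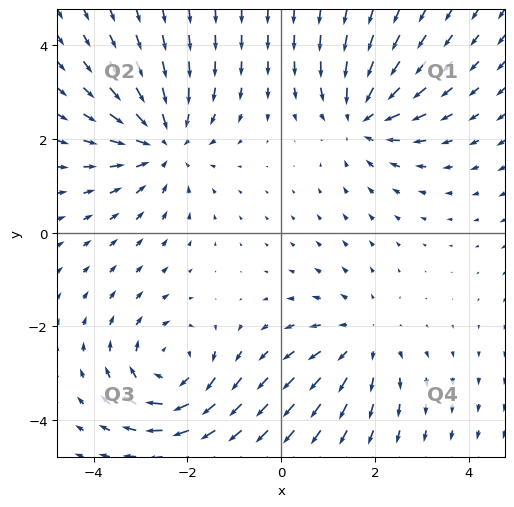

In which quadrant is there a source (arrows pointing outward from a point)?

Q4

The source sits at approximately (1.7, -2.3), which lies in quadrant Q4. The divergence there is about +3, positive as expected for a source.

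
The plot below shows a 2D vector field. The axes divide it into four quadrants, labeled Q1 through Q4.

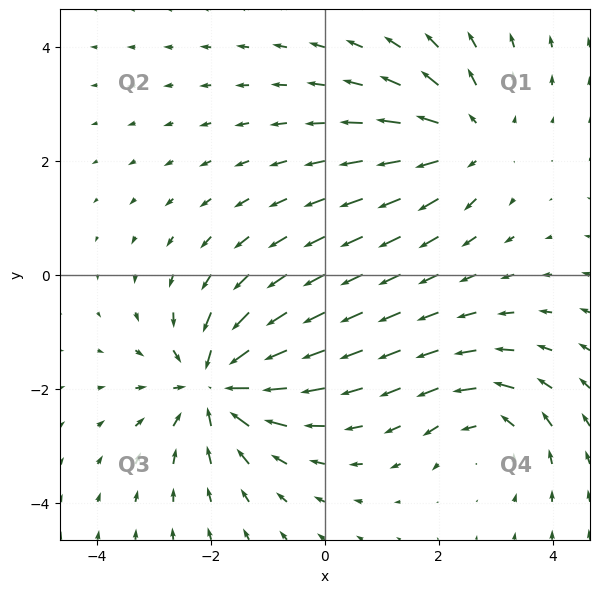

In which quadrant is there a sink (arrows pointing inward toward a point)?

Q3

The sink sits at approximately (-1.9, -1.9), which lies in quadrant Q3. The divergence there is about -5, negative as expected for a sink.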